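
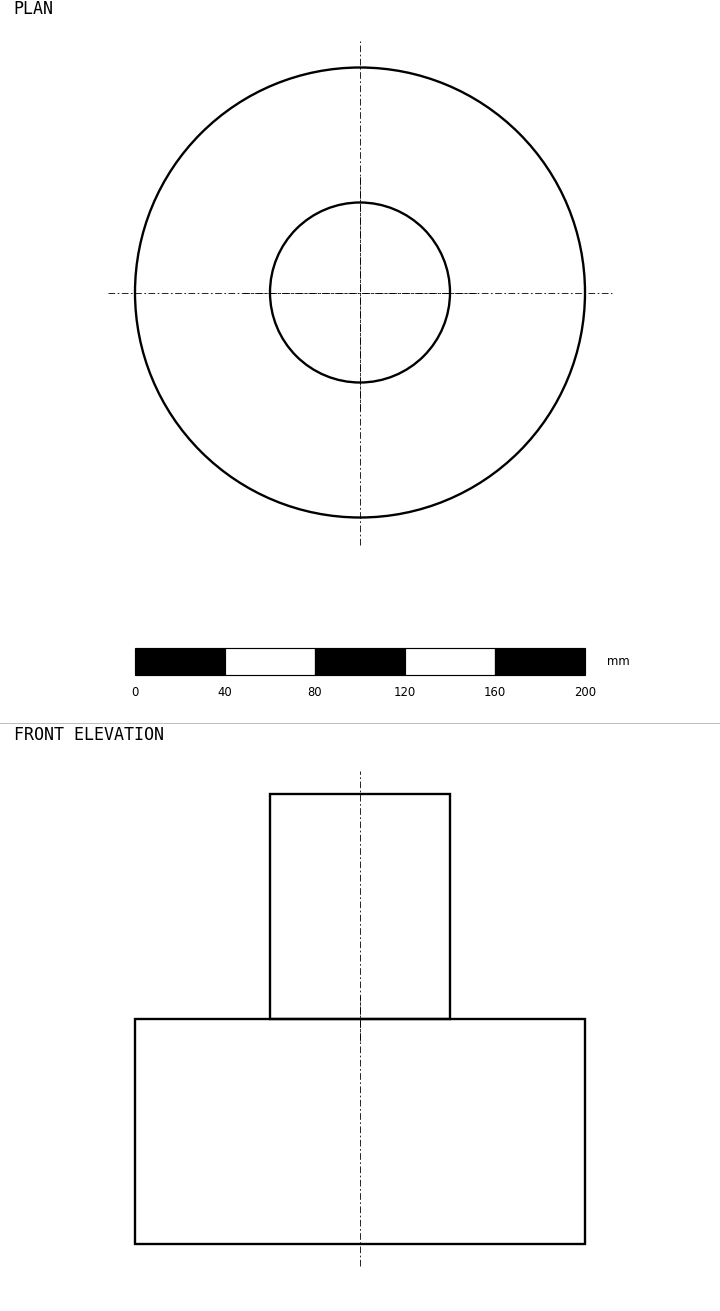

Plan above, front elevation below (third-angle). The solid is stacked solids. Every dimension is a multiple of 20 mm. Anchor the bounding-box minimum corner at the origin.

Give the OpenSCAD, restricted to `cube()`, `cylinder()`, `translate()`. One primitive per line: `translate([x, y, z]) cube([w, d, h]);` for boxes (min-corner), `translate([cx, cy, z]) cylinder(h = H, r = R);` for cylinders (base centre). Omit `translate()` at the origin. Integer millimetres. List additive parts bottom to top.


translate([100, 100, 0]) cylinder(h = 100, r = 100);
translate([100, 100, 100]) cylinder(h = 100, r = 40);


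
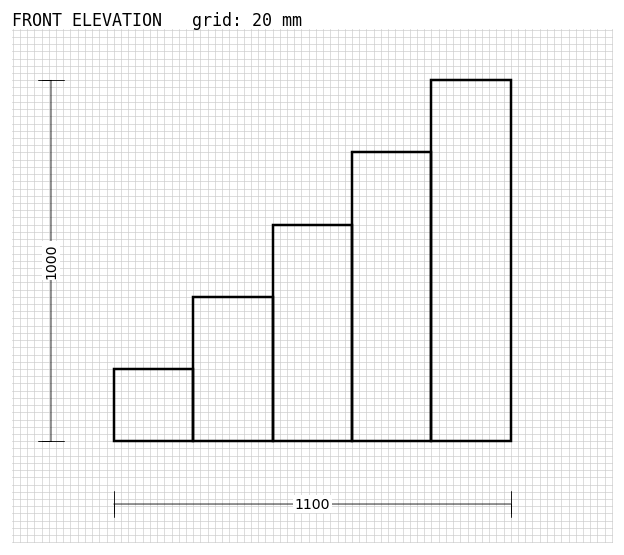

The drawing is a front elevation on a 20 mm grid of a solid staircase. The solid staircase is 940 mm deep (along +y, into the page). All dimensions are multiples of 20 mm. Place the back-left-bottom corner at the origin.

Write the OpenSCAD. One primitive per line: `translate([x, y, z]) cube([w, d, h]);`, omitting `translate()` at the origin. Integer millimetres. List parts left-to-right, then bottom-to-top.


cube([220, 940, 200]);
translate([220, 0, 0]) cube([220, 940, 400]);
translate([440, 0, 0]) cube([220, 940, 600]);
translate([660, 0, 0]) cube([220, 940, 800]);
translate([880, 0, 0]) cube([220, 940, 1000]);


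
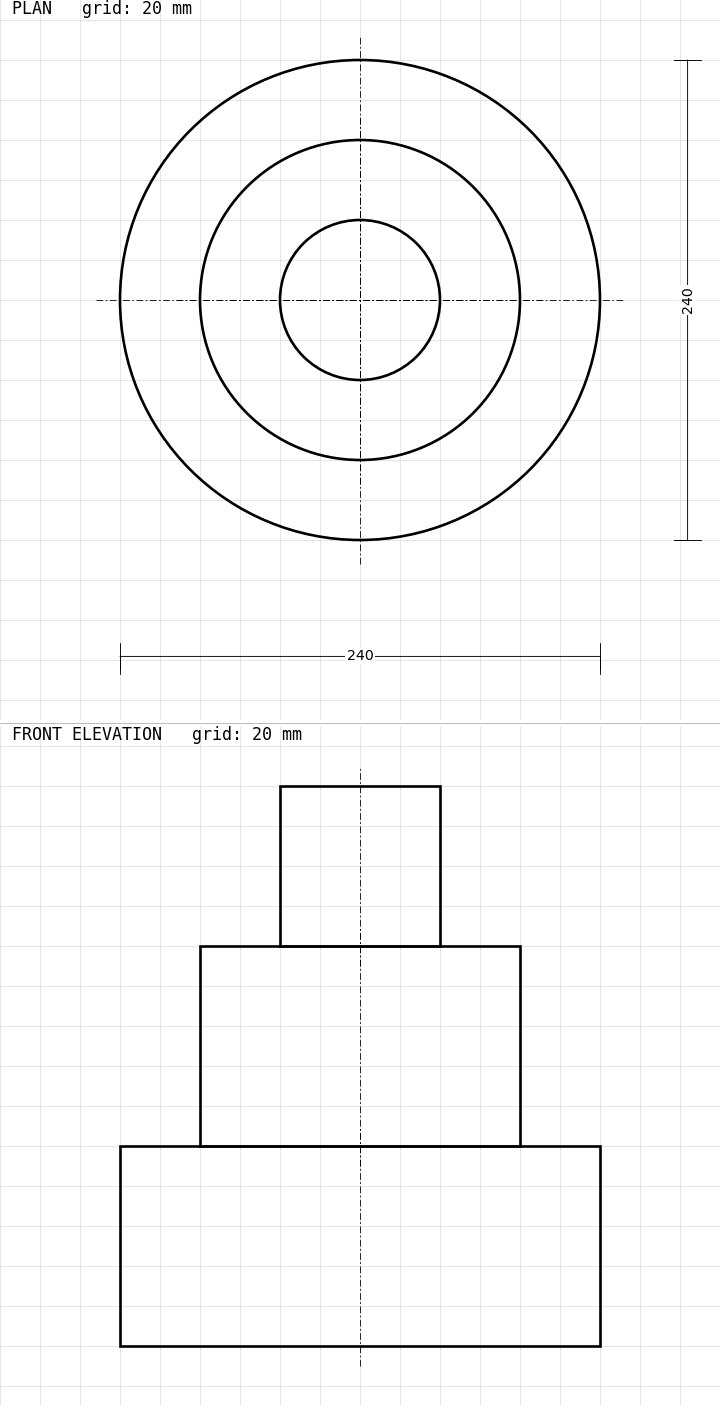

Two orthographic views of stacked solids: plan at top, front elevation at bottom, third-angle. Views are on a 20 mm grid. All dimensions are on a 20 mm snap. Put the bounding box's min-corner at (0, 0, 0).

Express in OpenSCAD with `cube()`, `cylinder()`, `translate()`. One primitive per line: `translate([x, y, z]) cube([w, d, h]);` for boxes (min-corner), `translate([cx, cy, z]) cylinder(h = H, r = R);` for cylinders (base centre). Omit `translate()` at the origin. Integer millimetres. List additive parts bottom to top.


translate([120, 120, 0]) cylinder(h = 100, r = 120);
translate([120, 120, 100]) cylinder(h = 100, r = 80);
translate([120, 120, 200]) cylinder(h = 80, r = 40);


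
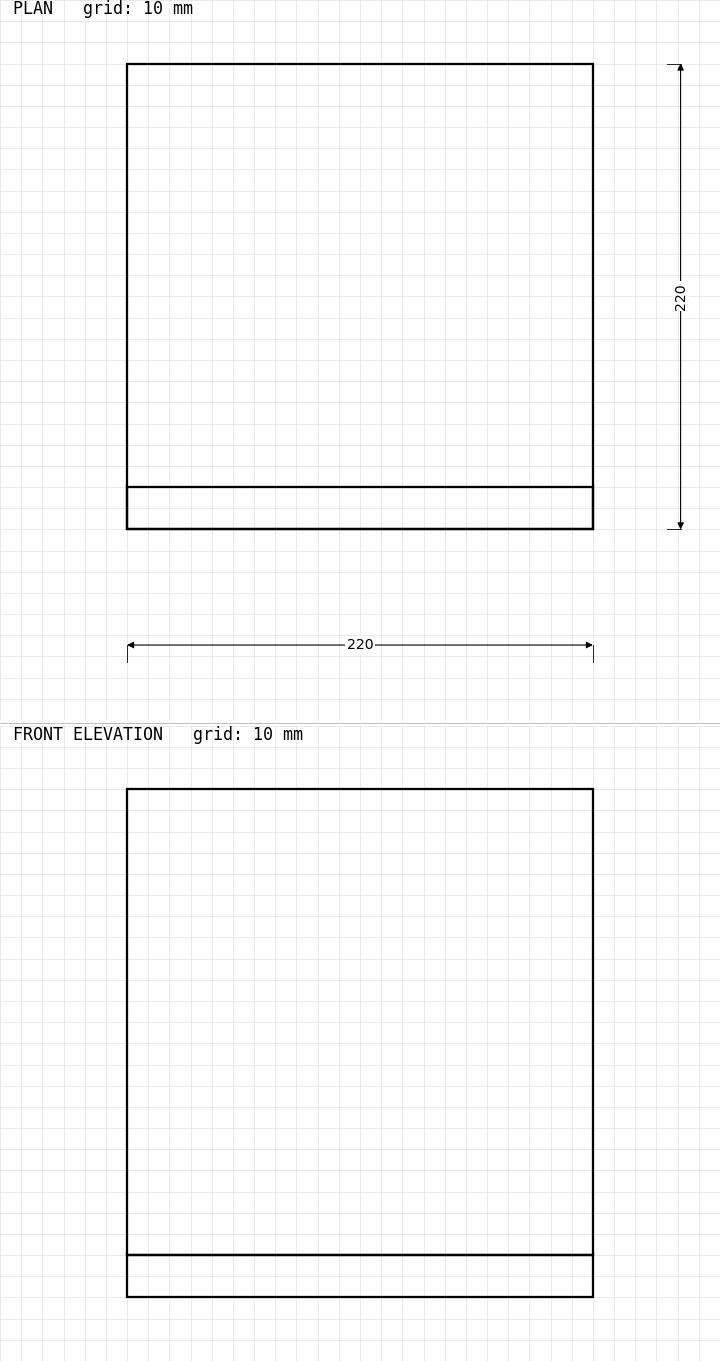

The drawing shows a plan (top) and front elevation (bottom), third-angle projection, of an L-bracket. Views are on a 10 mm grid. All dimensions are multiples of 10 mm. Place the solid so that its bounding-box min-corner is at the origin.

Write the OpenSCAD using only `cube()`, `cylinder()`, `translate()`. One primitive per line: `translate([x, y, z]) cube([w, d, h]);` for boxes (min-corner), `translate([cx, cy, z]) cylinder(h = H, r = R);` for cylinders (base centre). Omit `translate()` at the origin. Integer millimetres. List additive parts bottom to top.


cube([220, 220, 20]);
translate([0, 0, 20]) cube([220, 20, 220]);


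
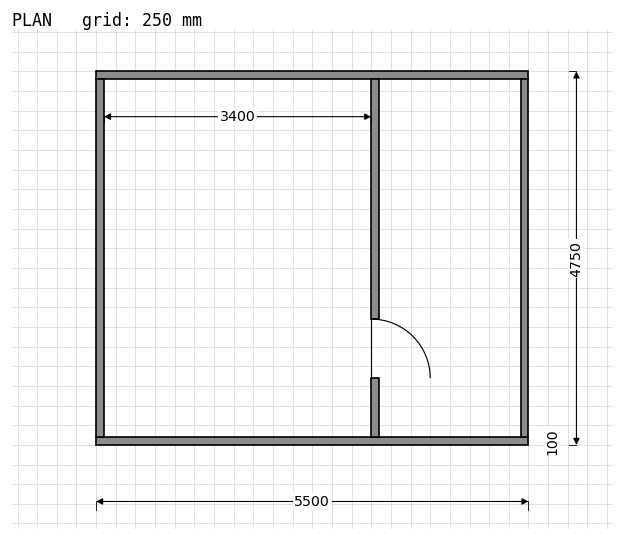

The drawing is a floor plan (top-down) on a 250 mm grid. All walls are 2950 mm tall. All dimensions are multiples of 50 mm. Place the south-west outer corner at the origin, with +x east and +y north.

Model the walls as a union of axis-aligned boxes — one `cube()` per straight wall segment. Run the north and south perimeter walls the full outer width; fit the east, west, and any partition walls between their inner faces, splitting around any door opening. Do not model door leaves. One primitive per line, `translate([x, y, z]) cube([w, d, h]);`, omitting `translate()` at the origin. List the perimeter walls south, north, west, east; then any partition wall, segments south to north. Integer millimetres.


cube([5500, 100, 2950]);
translate([0, 4650, 0]) cube([5500, 100, 2950]);
translate([0, 100, 0]) cube([100, 4550, 2950]);
translate([5400, 100, 0]) cube([100, 4550, 2950]);
translate([3500, 100, 0]) cube([100, 750, 2950]);
translate([3500, 1600, 0]) cube([100, 3050, 2950]);


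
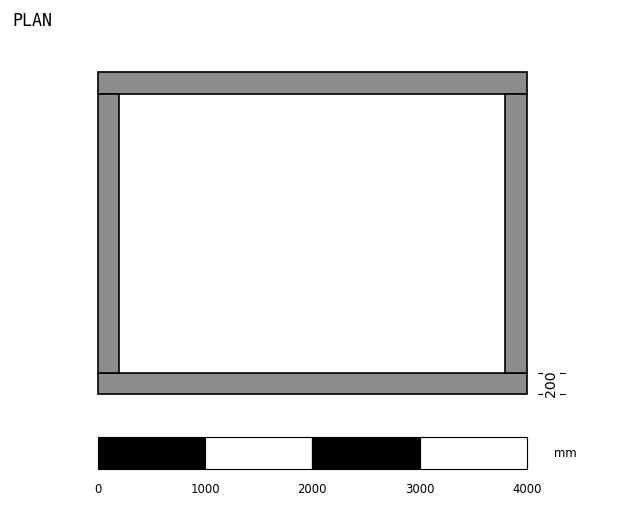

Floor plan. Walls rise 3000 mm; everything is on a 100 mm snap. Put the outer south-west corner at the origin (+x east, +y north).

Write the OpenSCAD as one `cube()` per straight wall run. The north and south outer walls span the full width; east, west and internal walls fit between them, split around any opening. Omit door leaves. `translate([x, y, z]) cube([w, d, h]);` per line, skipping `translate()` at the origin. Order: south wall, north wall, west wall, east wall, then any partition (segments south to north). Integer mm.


cube([4000, 200, 3000]);
translate([0, 2800, 0]) cube([4000, 200, 3000]);
translate([0, 200, 0]) cube([200, 2600, 3000]);
translate([3800, 200, 0]) cube([200, 2600, 3000]);


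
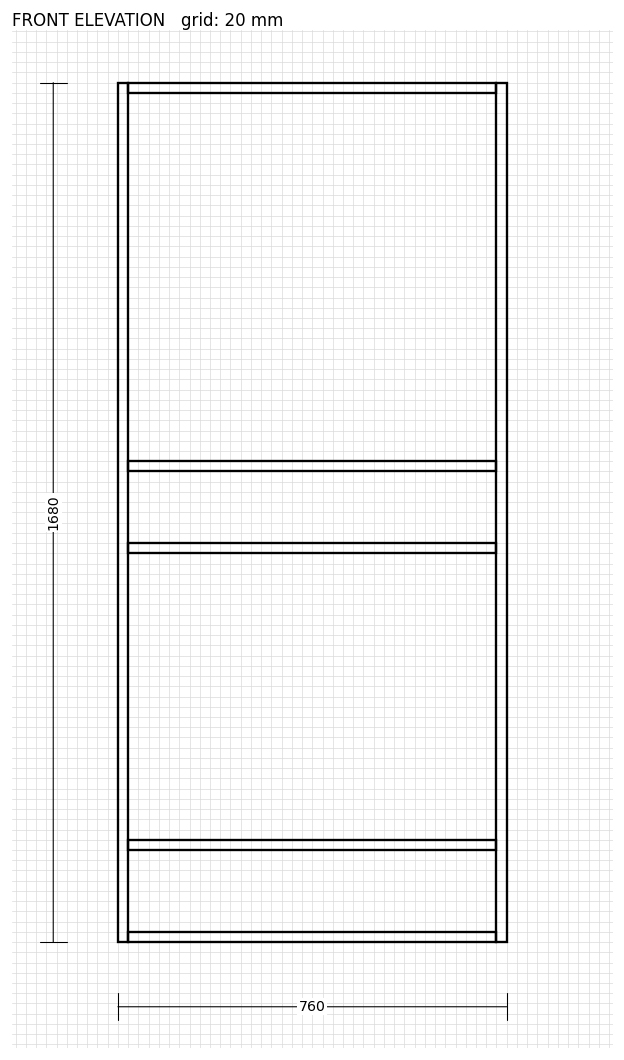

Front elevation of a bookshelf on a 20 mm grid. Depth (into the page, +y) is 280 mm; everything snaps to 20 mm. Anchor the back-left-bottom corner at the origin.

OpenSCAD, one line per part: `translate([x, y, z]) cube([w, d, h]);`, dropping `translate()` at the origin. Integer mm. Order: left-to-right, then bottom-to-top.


cube([20, 280, 1680]);
translate([20, 0, 0]) cube([720, 280, 20]);
translate([20, 0, 180]) cube([720, 280, 20]);
translate([20, 0, 760]) cube([720, 280, 20]);
translate([20, 0, 920]) cube([720, 280, 20]);
translate([20, 0, 1660]) cube([720, 280, 20]);
translate([740, 0, 0]) cube([20, 280, 1680]);


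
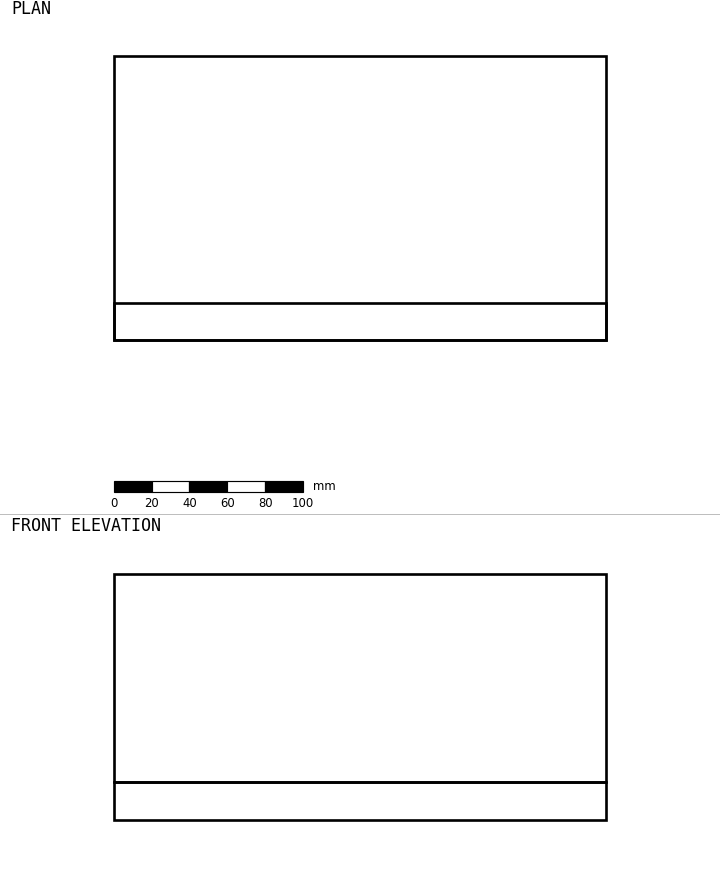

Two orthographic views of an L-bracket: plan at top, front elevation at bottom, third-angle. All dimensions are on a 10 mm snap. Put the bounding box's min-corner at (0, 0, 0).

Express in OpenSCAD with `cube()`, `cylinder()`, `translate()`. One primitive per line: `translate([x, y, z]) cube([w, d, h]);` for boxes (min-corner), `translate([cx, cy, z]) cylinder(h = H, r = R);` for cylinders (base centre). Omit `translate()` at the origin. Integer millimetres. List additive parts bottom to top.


cube([260, 150, 20]);
translate([0, 0, 20]) cube([260, 20, 110]);


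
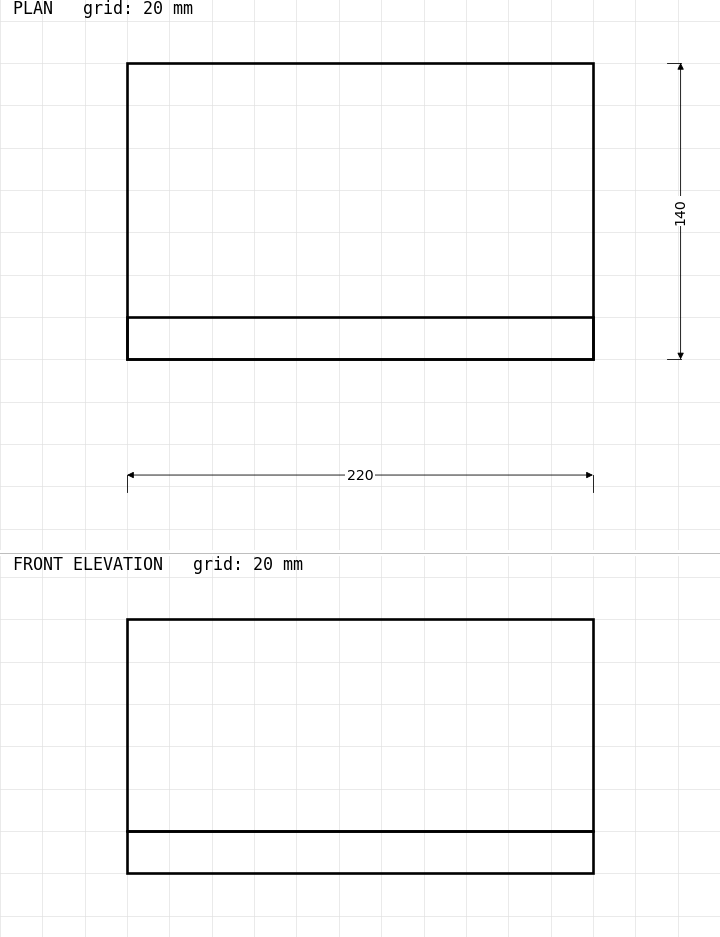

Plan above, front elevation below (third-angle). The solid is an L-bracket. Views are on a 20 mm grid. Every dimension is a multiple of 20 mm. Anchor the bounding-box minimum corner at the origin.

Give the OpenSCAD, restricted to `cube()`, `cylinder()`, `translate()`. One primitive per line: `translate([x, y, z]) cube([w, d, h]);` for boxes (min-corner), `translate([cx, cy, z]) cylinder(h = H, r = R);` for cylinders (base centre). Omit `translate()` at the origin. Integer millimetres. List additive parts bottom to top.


cube([220, 140, 20]);
translate([0, 0, 20]) cube([220, 20, 100]);


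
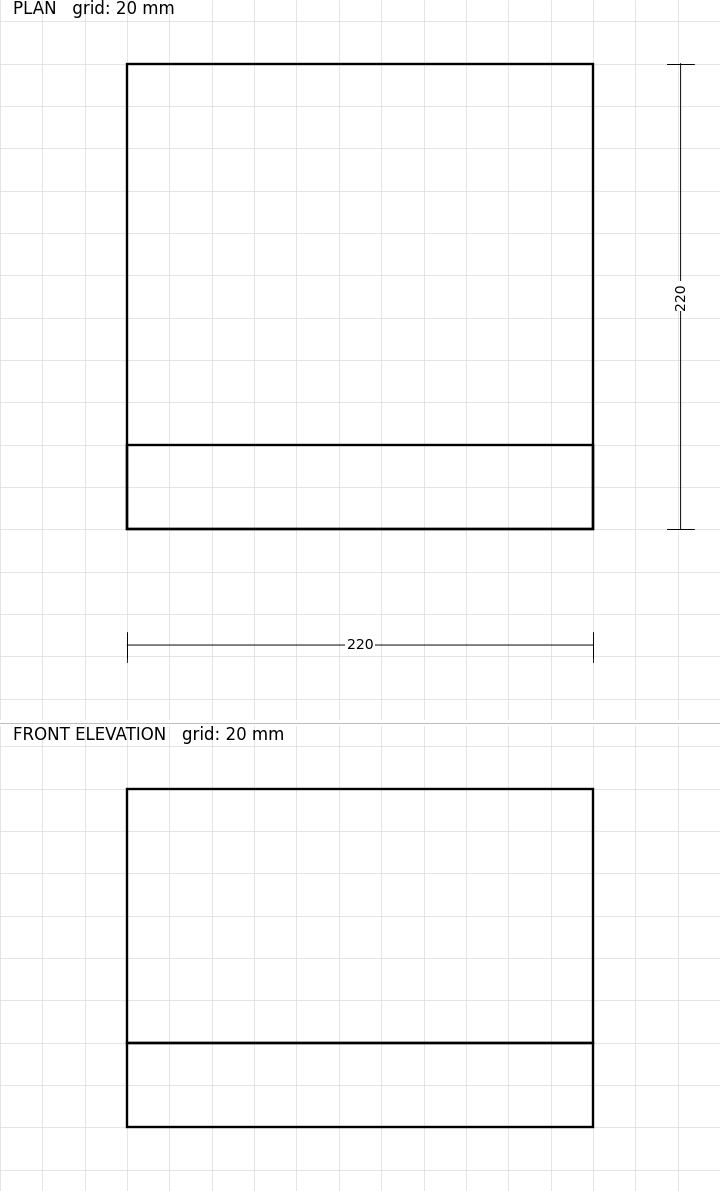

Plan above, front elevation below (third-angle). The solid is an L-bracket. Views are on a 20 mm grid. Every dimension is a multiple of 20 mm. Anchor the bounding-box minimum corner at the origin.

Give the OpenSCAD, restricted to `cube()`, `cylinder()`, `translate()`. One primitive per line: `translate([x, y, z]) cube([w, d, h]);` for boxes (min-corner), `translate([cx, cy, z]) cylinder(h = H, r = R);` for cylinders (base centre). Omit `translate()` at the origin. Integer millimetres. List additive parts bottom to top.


cube([220, 220, 40]);
translate([0, 0, 40]) cube([220, 40, 120]);


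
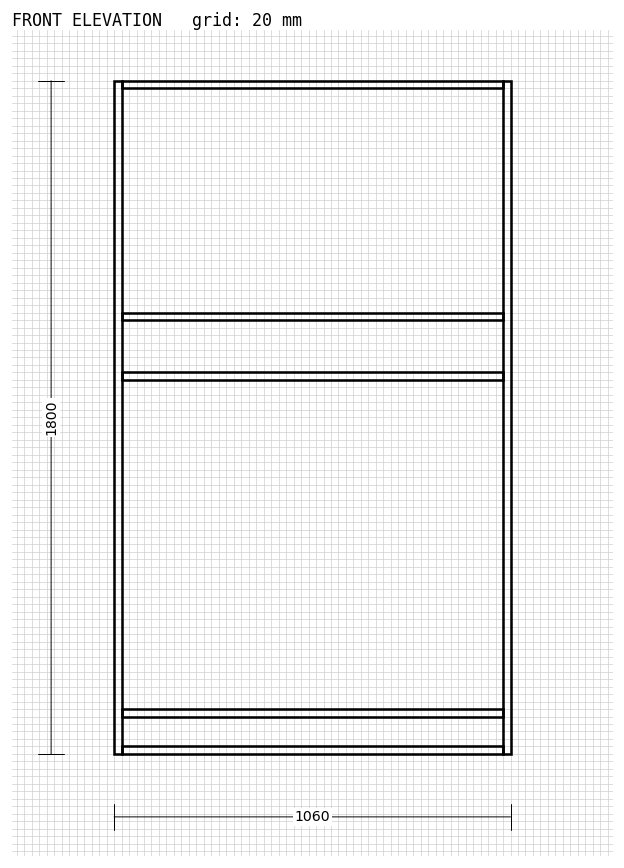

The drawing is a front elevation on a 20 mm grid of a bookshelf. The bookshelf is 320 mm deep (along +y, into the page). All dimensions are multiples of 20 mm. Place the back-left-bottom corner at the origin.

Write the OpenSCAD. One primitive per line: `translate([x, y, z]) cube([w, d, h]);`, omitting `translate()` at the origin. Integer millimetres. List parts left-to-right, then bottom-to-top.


cube([20, 320, 1800]);
translate([20, 0, 0]) cube([1020, 320, 20]);
translate([20, 0, 100]) cube([1020, 320, 20]);
translate([20, 0, 1000]) cube([1020, 320, 20]);
translate([20, 0, 1160]) cube([1020, 320, 20]);
translate([20, 0, 1780]) cube([1020, 320, 20]);
translate([1040, 0, 0]) cube([20, 320, 1800]);


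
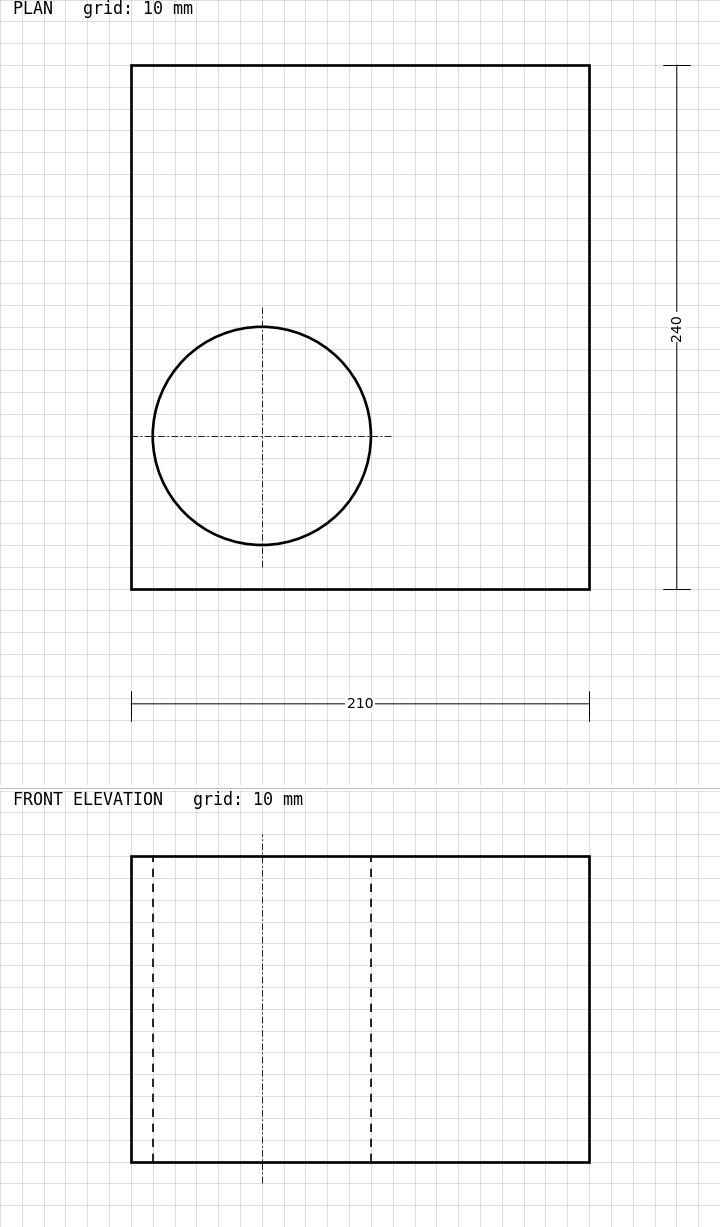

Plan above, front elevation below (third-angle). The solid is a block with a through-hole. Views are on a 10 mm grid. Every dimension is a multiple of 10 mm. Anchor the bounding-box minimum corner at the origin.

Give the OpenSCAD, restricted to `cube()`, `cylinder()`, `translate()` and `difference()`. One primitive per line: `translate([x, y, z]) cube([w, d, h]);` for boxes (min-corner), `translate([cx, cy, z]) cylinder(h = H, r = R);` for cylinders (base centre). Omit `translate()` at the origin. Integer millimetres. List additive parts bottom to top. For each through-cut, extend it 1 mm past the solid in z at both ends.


difference() {
  cube([210, 240, 140]);
  translate([60, 70, -1]) cylinder(h = 142, r = 50);
}


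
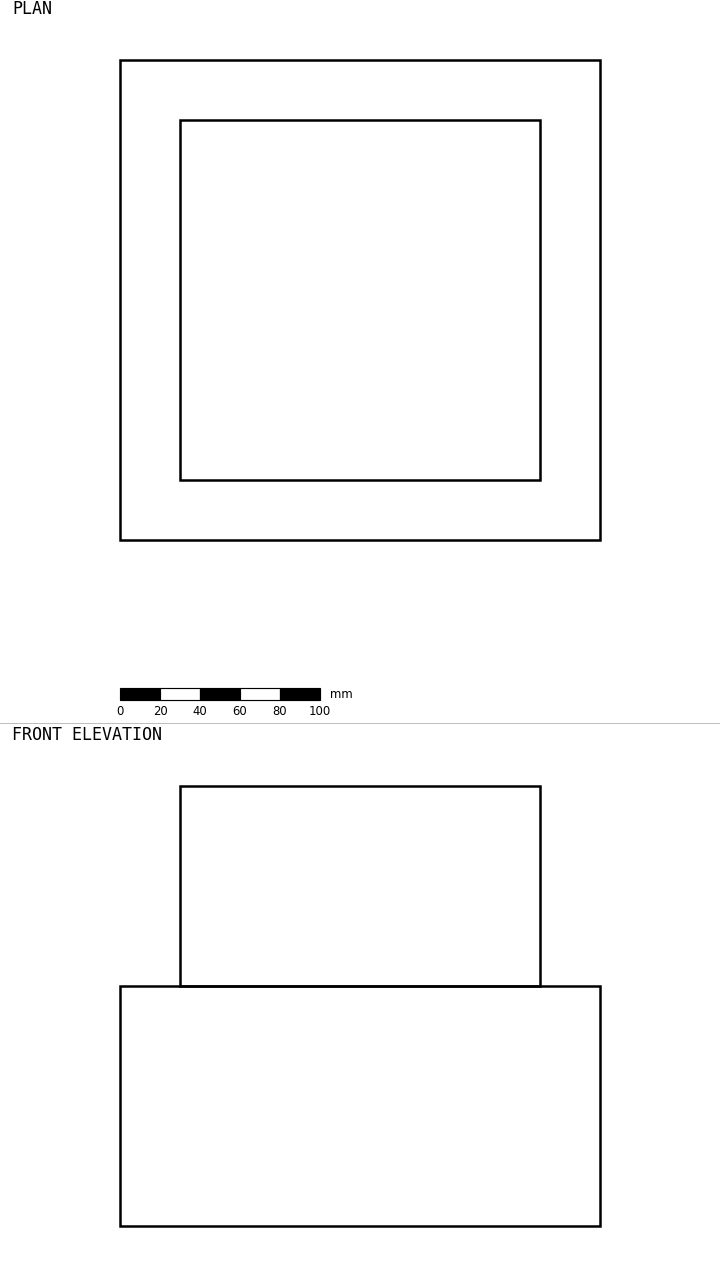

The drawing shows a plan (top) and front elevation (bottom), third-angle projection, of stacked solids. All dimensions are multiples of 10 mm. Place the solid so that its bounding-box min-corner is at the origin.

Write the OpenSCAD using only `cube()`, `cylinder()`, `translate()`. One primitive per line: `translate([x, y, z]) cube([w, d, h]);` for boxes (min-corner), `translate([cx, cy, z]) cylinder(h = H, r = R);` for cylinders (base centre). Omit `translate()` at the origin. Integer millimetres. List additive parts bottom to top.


cube([240, 240, 120]);
translate([30, 30, 120]) cube([180, 180, 100]);


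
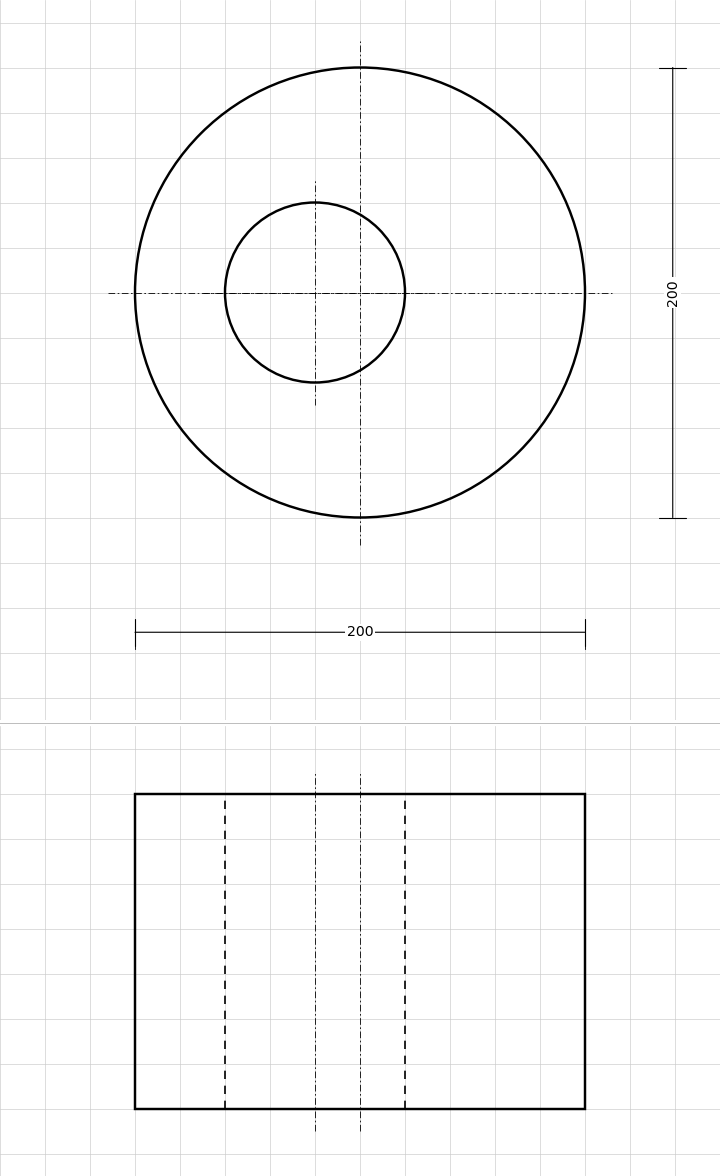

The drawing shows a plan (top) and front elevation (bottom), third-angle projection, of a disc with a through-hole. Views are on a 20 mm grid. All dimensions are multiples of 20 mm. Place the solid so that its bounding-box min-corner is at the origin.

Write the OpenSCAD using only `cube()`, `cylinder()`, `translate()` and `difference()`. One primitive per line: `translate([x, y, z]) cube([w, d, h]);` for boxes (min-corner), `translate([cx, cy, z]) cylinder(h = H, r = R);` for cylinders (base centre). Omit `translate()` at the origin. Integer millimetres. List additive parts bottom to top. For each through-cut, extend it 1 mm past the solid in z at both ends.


difference() {
  translate([100, 100, 0]) cylinder(h = 140, r = 100);
  translate([80, 100, -1]) cylinder(h = 142, r = 40);
}


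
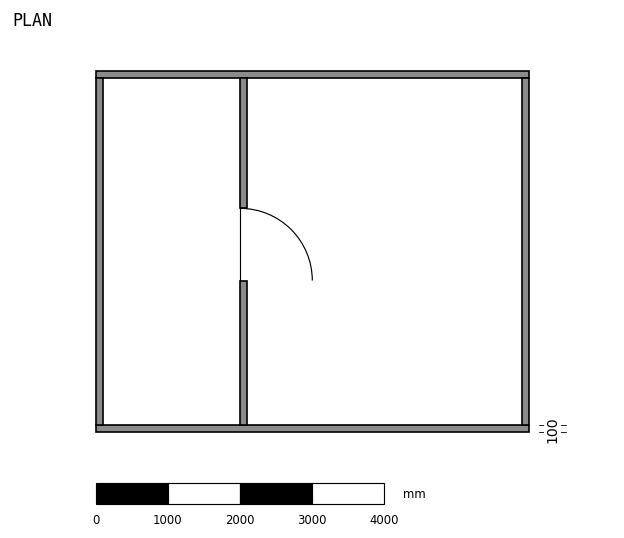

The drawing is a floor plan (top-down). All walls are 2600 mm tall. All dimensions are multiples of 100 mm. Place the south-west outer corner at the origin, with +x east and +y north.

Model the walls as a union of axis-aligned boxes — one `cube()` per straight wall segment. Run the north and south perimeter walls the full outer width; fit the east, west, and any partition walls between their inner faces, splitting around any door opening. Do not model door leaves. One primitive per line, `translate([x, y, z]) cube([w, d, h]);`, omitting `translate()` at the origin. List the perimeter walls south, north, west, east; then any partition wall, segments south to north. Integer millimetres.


cube([6000, 100, 2600]);
translate([0, 4900, 0]) cube([6000, 100, 2600]);
translate([0, 100, 0]) cube([100, 4800, 2600]);
translate([5900, 100, 0]) cube([100, 4800, 2600]);
translate([2000, 100, 0]) cube([100, 2000, 2600]);
translate([2000, 3100, 0]) cube([100, 1800, 2600]);


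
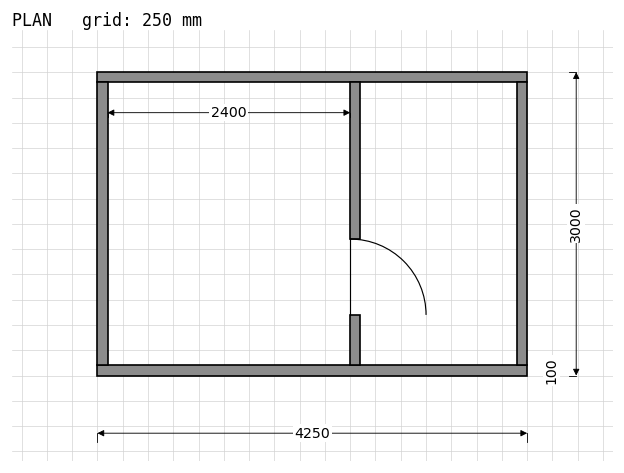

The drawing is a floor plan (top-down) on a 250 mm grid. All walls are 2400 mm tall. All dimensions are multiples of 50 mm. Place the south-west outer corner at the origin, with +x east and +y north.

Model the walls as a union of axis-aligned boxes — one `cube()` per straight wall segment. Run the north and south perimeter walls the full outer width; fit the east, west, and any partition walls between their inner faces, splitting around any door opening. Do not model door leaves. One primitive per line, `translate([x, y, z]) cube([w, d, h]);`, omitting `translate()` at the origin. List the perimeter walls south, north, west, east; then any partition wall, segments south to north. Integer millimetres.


cube([4250, 100, 2400]);
translate([0, 2900, 0]) cube([4250, 100, 2400]);
translate([0, 100, 0]) cube([100, 2800, 2400]);
translate([4150, 100, 0]) cube([100, 2800, 2400]);
translate([2500, 100, 0]) cube([100, 500, 2400]);
translate([2500, 1350, 0]) cube([100, 1550, 2400]);


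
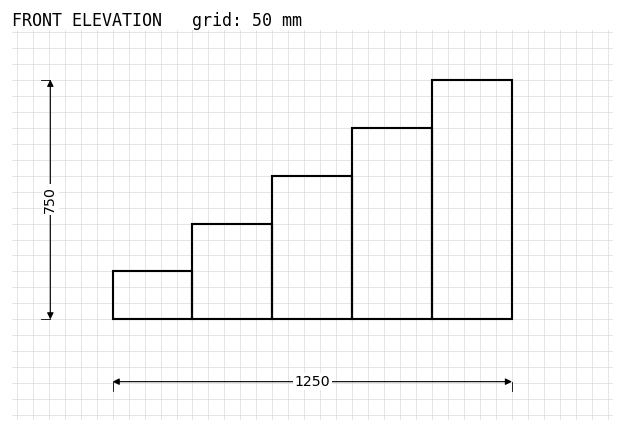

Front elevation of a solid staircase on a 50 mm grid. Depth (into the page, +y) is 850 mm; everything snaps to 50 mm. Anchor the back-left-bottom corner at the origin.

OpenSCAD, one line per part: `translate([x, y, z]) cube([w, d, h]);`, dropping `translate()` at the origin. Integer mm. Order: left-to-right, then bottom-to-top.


cube([250, 850, 150]);
translate([250, 0, 0]) cube([250, 850, 300]);
translate([500, 0, 0]) cube([250, 850, 450]);
translate([750, 0, 0]) cube([250, 850, 600]);
translate([1000, 0, 0]) cube([250, 850, 750]);


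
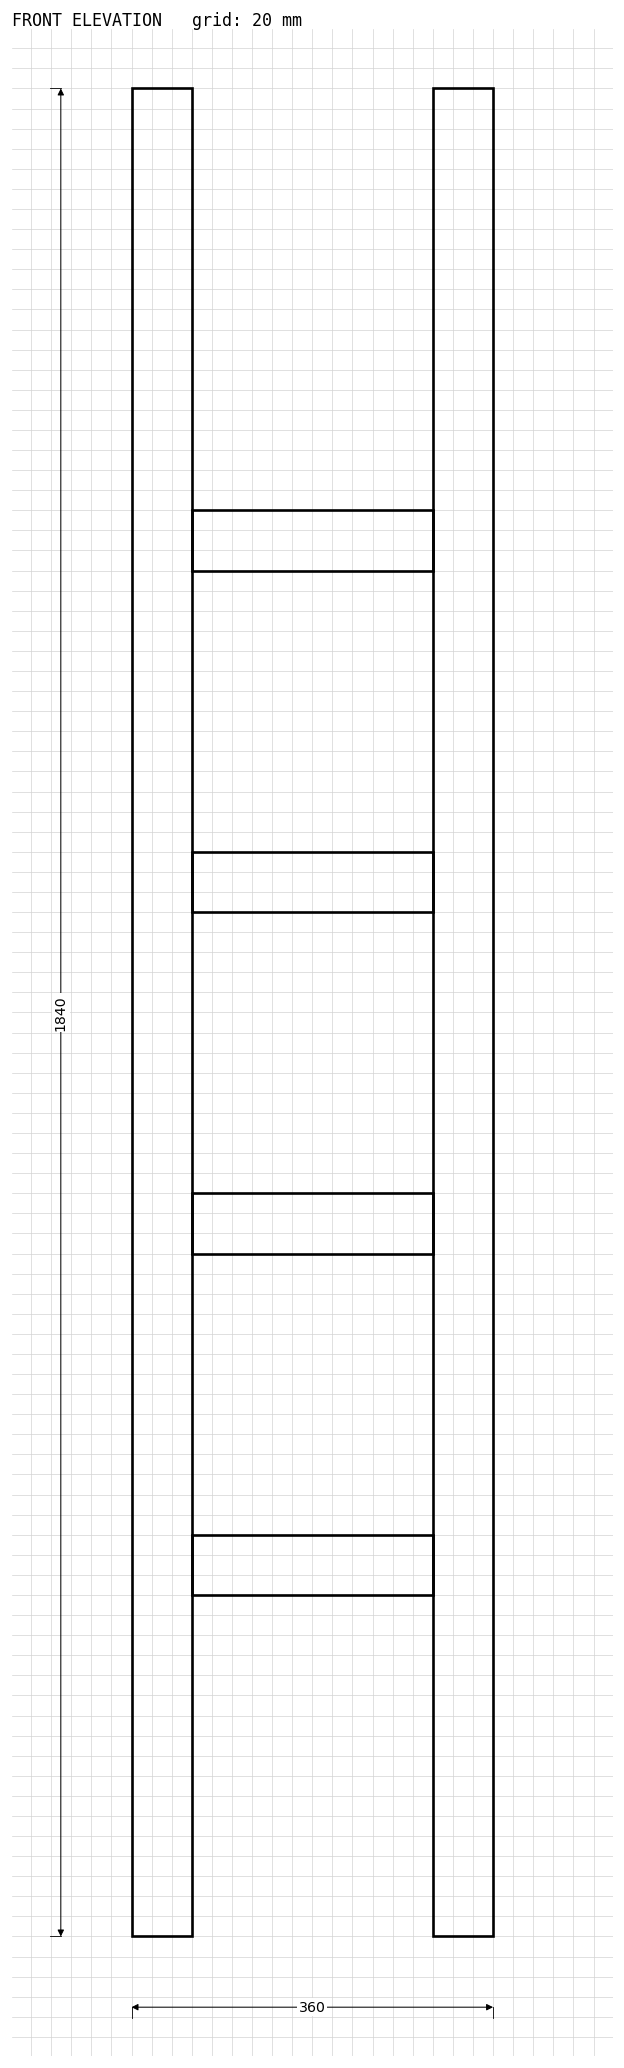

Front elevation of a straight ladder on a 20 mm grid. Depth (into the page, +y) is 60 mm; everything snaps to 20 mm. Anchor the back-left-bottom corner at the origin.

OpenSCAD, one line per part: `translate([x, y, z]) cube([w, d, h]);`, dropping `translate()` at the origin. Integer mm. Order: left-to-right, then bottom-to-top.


cube([60, 60, 1840]);
translate([60, 0, 340]) cube([240, 60, 60]);
translate([60, 0, 680]) cube([240, 60, 60]);
translate([60, 0, 1020]) cube([240, 60, 60]);
translate([60, 0, 1360]) cube([240, 60, 60]);
translate([300, 0, 0]) cube([60, 60, 1840]);


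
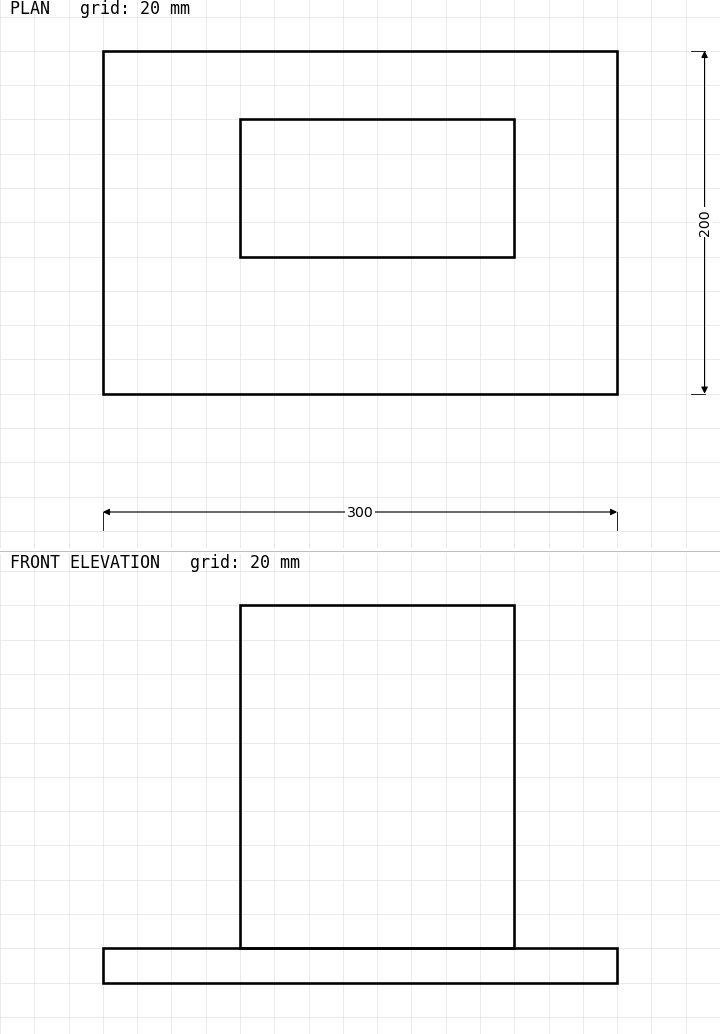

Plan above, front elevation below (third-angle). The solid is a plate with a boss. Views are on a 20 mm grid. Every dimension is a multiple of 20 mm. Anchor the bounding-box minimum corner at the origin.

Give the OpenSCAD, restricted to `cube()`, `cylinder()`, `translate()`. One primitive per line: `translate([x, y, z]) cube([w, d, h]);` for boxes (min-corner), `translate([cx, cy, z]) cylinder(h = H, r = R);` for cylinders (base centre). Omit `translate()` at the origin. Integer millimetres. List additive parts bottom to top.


cube([300, 200, 20]);
translate([80, 80, 20]) cube([160, 80, 200]);


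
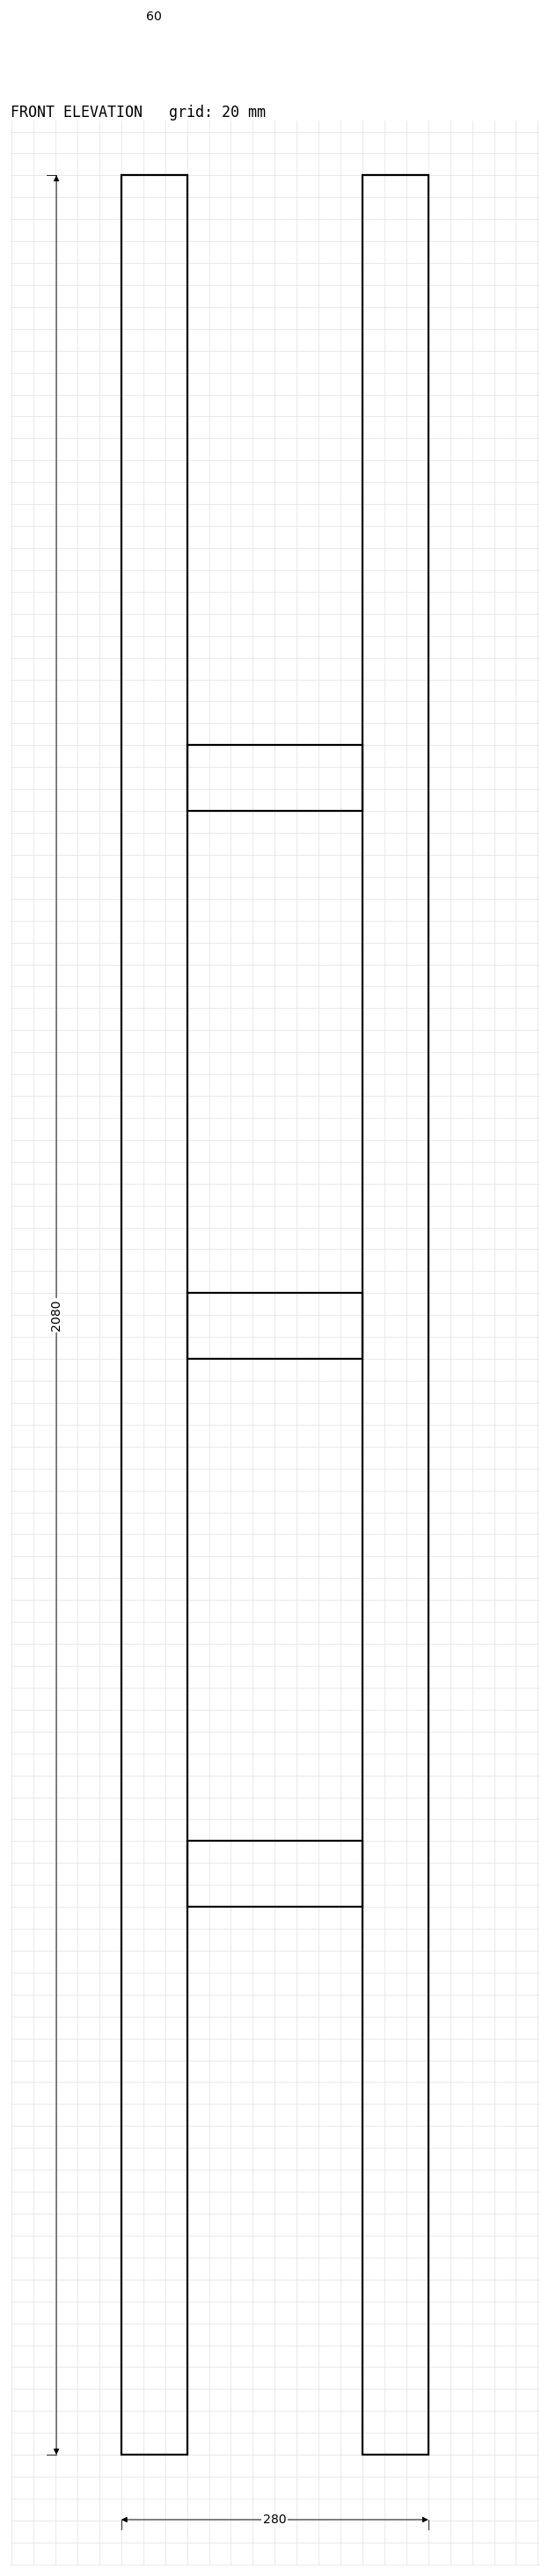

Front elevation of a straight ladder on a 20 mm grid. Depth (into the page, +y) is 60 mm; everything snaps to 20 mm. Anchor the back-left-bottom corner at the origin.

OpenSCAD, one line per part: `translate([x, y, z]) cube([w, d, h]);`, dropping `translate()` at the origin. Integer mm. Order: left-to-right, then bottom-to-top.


cube([60, 60, 2080]);
translate([60, 0, 500]) cube([160, 60, 60]);
translate([60, 0, 1000]) cube([160, 60, 60]);
translate([60, 0, 1500]) cube([160, 60, 60]);
translate([220, 0, 0]) cube([60, 60, 2080]);


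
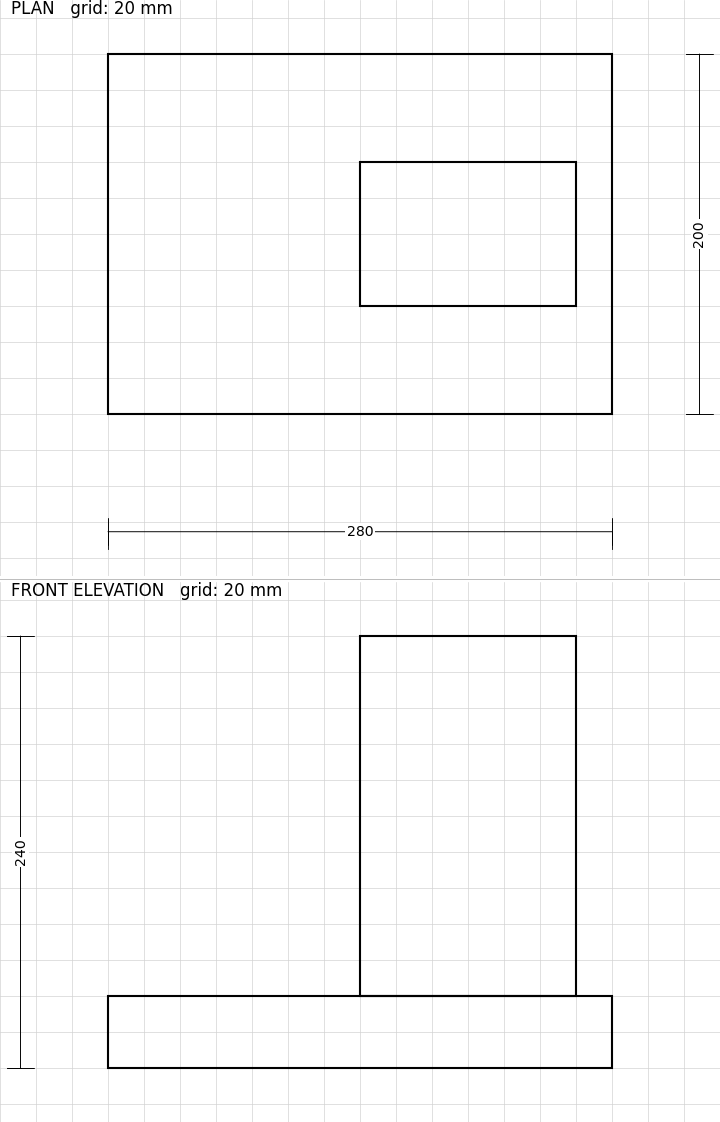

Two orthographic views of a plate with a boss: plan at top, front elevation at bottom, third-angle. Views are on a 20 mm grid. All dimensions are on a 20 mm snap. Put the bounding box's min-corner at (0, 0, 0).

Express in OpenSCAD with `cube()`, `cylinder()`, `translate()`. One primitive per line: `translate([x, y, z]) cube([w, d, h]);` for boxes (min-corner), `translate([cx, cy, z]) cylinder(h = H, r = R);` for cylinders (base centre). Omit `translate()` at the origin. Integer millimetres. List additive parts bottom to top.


cube([280, 200, 40]);
translate([140, 60, 40]) cube([120, 80, 200]);


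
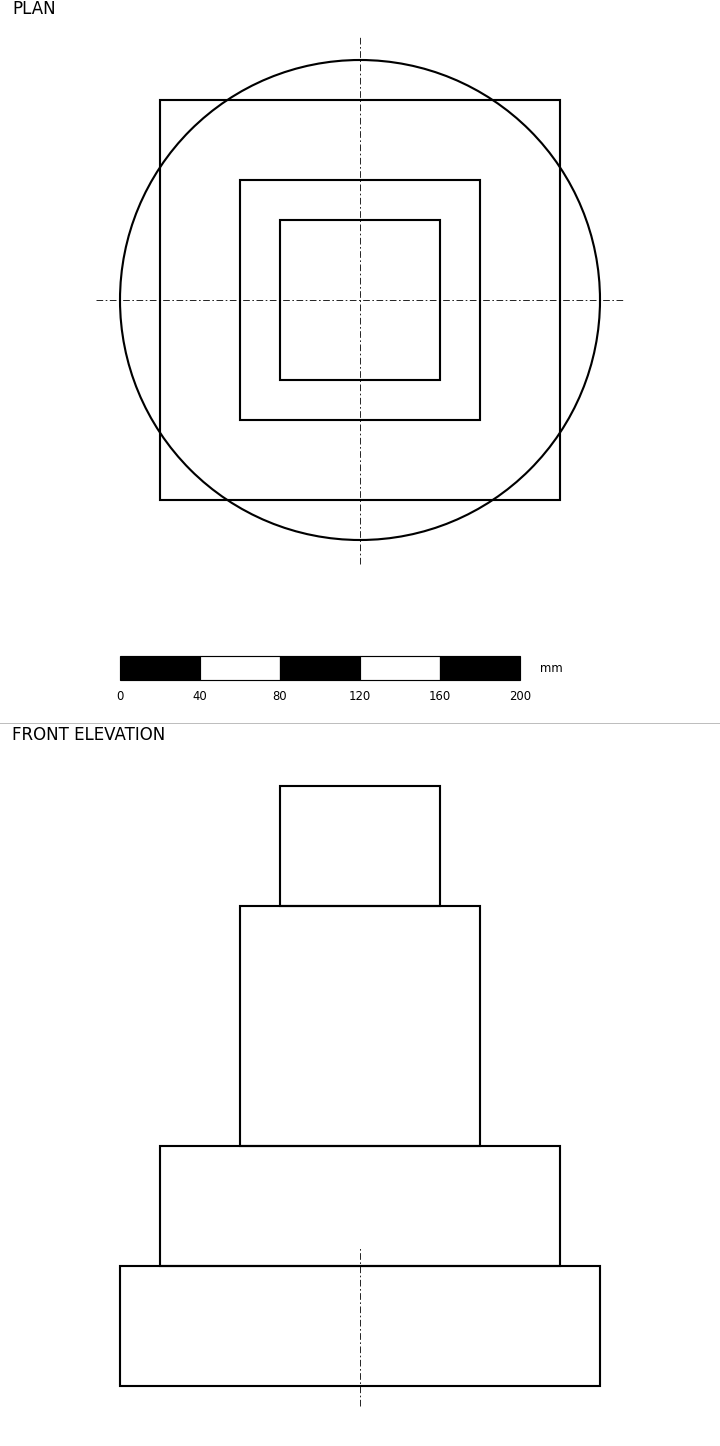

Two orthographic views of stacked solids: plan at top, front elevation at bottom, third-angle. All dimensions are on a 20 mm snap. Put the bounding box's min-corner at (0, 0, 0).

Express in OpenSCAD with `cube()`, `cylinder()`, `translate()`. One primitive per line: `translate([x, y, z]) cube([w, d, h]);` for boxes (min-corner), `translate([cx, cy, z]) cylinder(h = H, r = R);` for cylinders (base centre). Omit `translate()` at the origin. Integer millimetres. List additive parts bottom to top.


translate([120, 120, 0]) cylinder(h = 60, r = 120);
translate([20, 20, 60]) cube([200, 200, 60]);
translate([60, 60, 120]) cube([120, 120, 120]);
translate([80, 80, 240]) cube([80, 80, 60]);


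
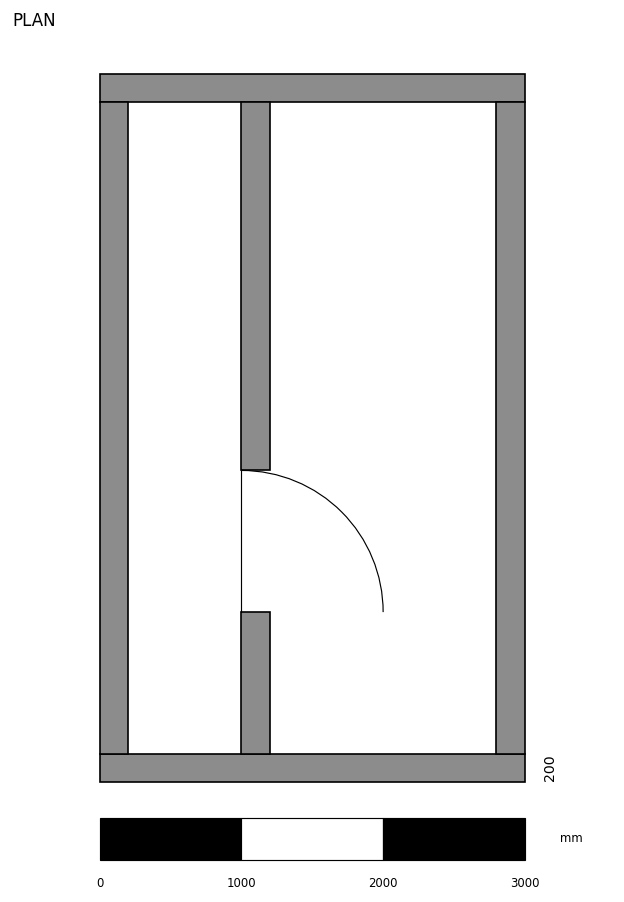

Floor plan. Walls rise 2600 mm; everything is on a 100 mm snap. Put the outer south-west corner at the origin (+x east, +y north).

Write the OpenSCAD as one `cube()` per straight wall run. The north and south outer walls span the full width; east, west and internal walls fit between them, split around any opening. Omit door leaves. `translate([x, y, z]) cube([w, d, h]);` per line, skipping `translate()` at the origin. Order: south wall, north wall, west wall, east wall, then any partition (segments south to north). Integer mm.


cube([3000, 200, 2600]);
translate([0, 4800, 0]) cube([3000, 200, 2600]);
translate([0, 200, 0]) cube([200, 4600, 2600]);
translate([2800, 200, 0]) cube([200, 4600, 2600]);
translate([1000, 200, 0]) cube([200, 1000, 2600]);
translate([1000, 2200, 0]) cube([200, 2600, 2600]);


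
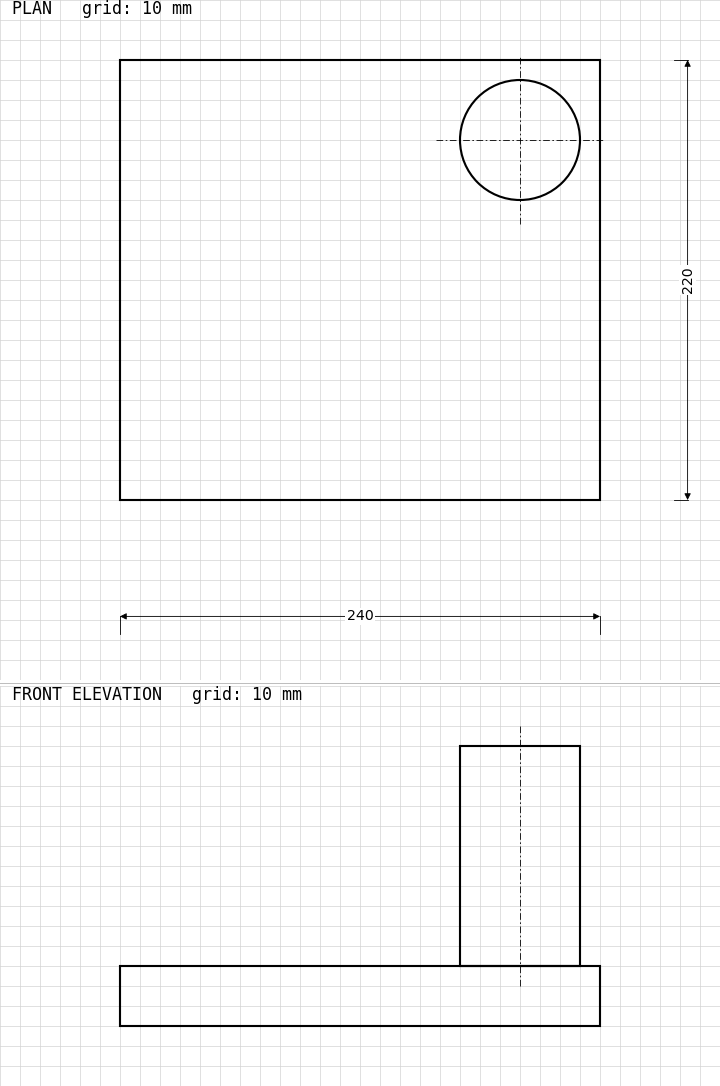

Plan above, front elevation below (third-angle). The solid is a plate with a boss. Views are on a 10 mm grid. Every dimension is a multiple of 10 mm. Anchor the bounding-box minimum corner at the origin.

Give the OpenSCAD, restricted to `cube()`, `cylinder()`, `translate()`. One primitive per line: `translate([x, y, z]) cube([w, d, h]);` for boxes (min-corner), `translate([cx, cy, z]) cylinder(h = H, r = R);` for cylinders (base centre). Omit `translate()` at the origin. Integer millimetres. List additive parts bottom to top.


cube([240, 220, 30]);
translate([200, 180, 30]) cylinder(h = 110, r = 30);


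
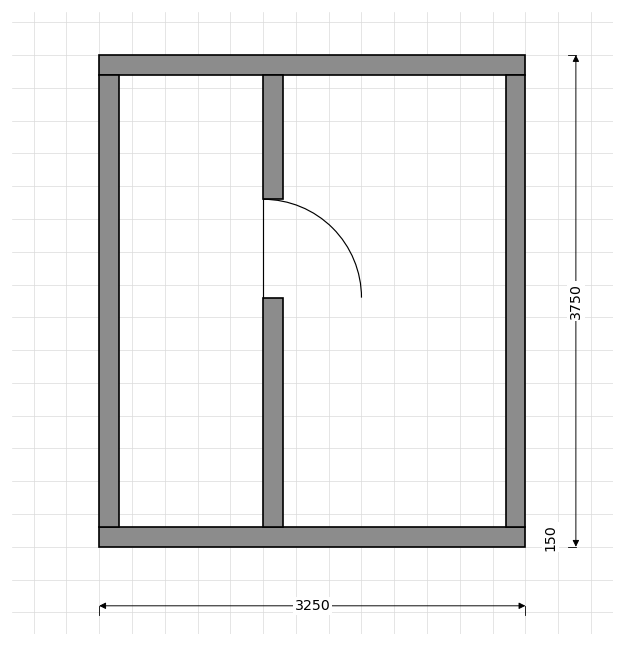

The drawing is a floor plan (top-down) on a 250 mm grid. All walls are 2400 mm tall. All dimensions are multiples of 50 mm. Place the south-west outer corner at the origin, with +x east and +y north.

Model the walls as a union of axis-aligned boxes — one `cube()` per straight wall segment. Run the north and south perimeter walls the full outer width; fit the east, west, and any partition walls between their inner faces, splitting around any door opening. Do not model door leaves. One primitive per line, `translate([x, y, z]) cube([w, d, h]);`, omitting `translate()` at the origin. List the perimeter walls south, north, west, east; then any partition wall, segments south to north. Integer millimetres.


cube([3250, 150, 2400]);
translate([0, 3600, 0]) cube([3250, 150, 2400]);
translate([0, 150, 0]) cube([150, 3450, 2400]);
translate([3100, 150, 0]) cube([150, 3450, 2400]);
translate([1250, 150, 0]) cube([150, 1750, 2400]);
translate([1250, 2650, 0]) cube([150, 950, 2400]);


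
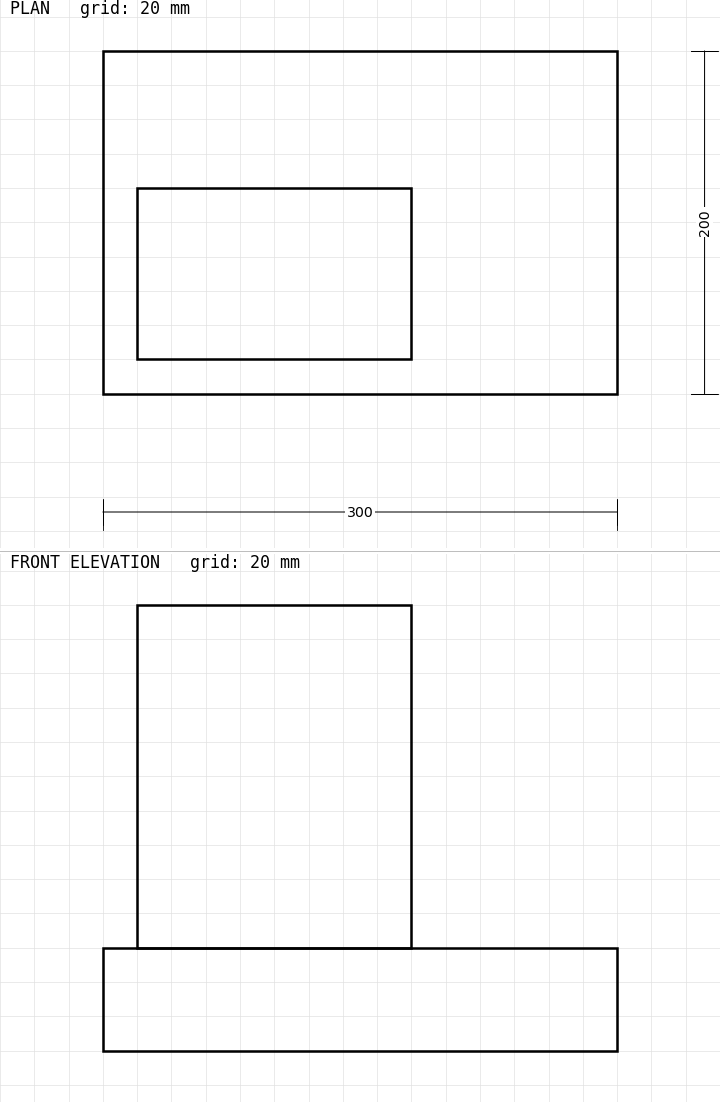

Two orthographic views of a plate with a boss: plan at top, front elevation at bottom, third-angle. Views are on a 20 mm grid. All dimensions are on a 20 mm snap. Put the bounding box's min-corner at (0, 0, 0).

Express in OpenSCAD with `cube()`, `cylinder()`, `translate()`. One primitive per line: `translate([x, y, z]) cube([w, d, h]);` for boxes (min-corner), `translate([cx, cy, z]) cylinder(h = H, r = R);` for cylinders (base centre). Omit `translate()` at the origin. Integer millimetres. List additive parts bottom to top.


cube([300, 200, 60]);
translate([20, 20, 60]) cube([160, 100, 200]);


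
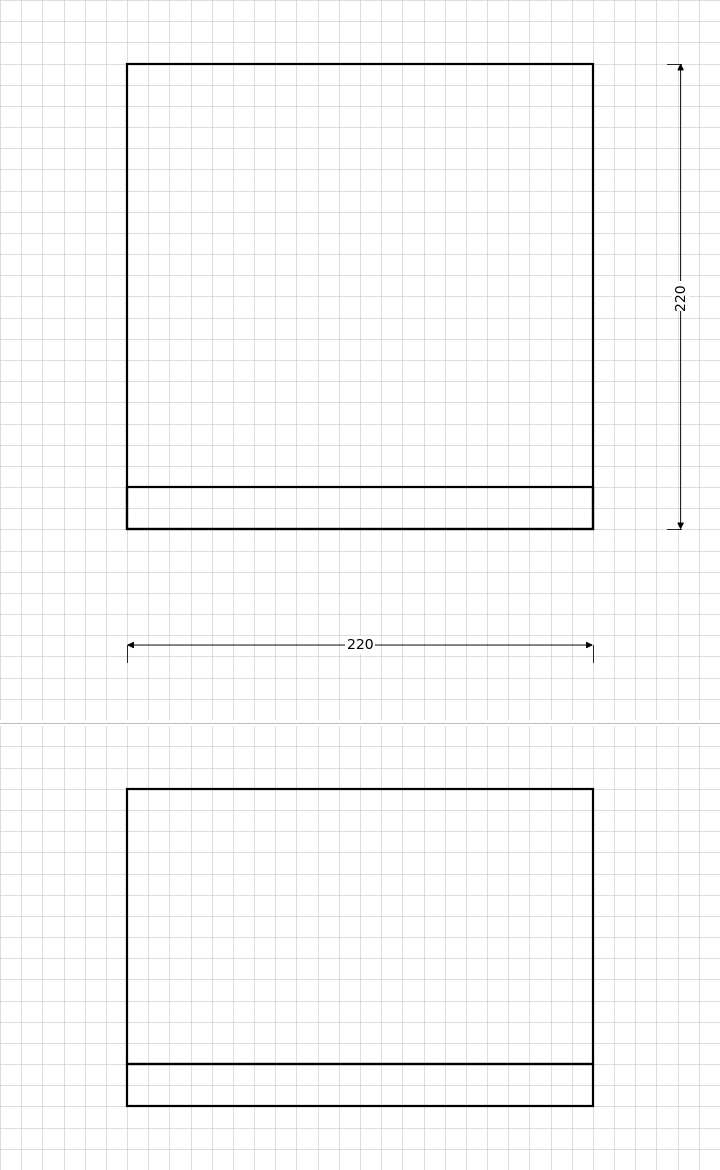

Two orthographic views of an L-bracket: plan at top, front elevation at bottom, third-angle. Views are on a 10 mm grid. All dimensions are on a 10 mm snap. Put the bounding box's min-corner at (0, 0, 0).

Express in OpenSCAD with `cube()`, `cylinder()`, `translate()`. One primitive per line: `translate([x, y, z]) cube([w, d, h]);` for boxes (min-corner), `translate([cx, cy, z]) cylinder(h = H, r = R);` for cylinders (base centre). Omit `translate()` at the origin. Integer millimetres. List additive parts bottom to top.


cube([220, 220, 20]);
translate([0, 0, 20]) cube([220, 20, 130]);


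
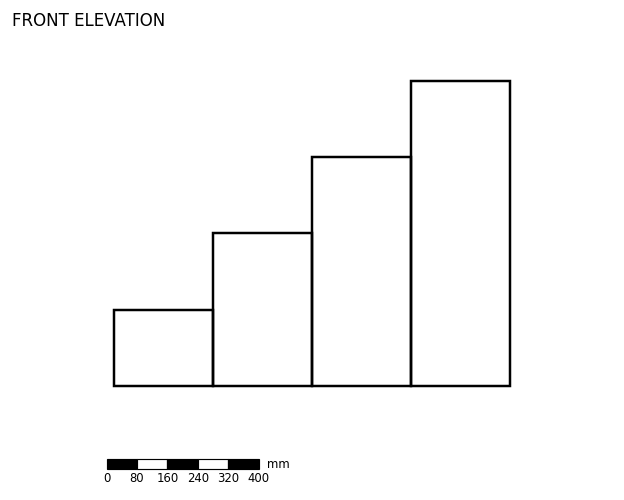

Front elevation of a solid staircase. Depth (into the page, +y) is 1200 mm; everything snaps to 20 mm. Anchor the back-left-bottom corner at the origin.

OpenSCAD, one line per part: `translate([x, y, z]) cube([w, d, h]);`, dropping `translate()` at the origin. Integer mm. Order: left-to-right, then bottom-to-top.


cube([260, 1200, 200]);
translate([260, 0, 0]) cube([260, 1200, 400]);
translate([520, 0, 0]) cube([260, 1200, 600]);
translate([780, 0, 0]) cube([260, 1200, 800]);


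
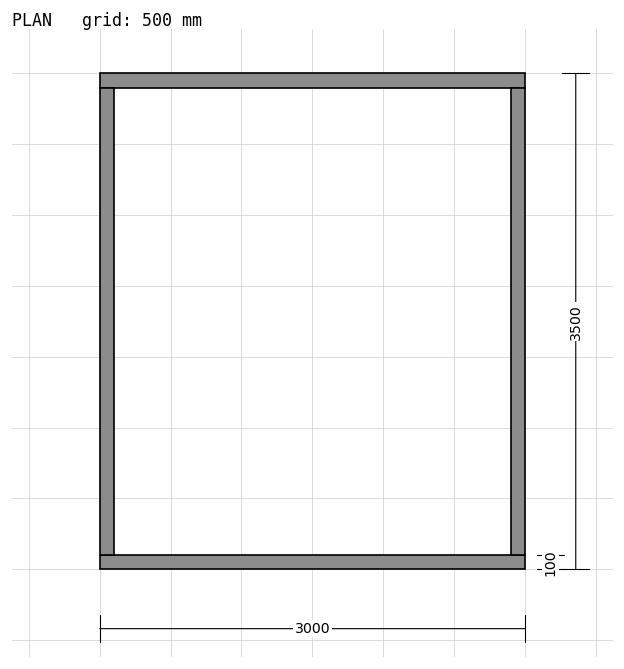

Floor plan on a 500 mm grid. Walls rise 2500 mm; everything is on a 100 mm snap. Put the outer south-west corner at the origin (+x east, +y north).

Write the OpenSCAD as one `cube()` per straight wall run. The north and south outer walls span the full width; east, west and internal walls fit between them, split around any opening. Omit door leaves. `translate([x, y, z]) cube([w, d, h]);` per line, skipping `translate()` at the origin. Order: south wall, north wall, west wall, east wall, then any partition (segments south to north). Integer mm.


cube([3000, 100, 2500]);
translate([0, 3400, 0]) cube([3000, 100, 2500]);
translate([0, 100, 0]) cube([100, 3300, 2500]);
translate([2900, 100, 0]) cube([100, 3300, 2500]);


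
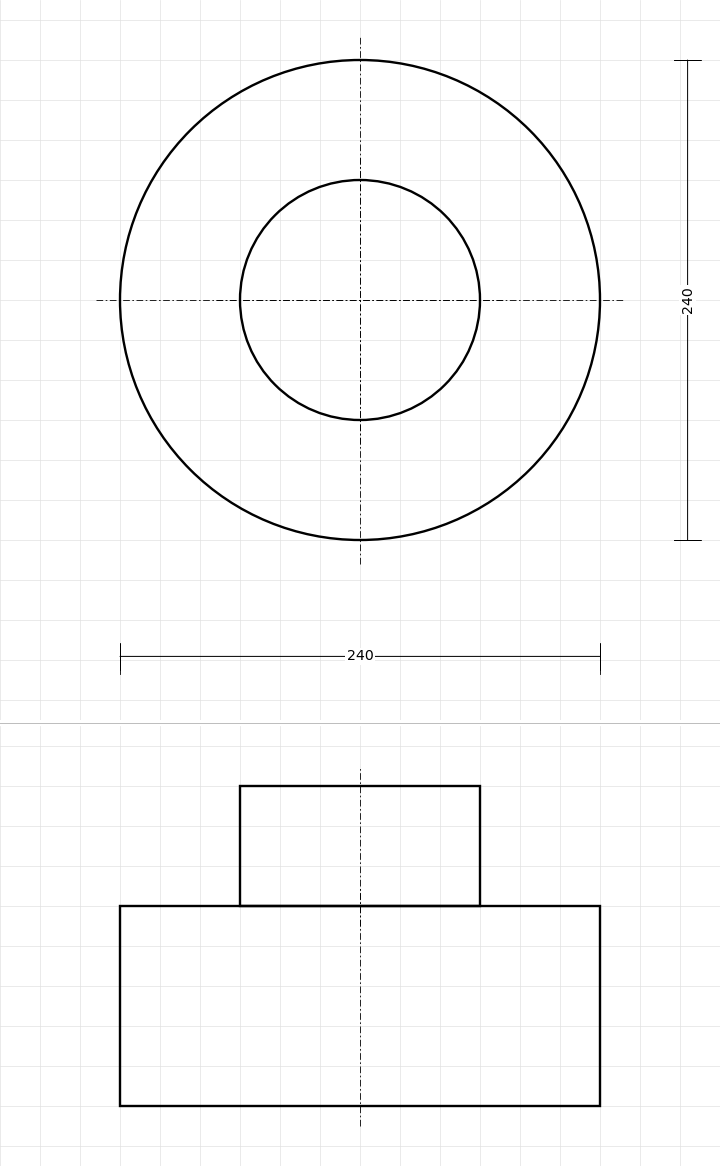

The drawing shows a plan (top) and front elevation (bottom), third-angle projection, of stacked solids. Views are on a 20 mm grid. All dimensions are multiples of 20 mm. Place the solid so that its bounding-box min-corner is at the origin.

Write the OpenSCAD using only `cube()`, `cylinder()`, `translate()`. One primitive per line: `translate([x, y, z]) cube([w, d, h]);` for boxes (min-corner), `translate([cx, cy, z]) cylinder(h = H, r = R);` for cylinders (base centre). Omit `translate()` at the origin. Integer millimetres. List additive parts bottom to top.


translate([120, 120, 0]) cylinder(h = 100, r = 120);
translate([120, 120, 100]) cylinder(h = 60, r = 60);


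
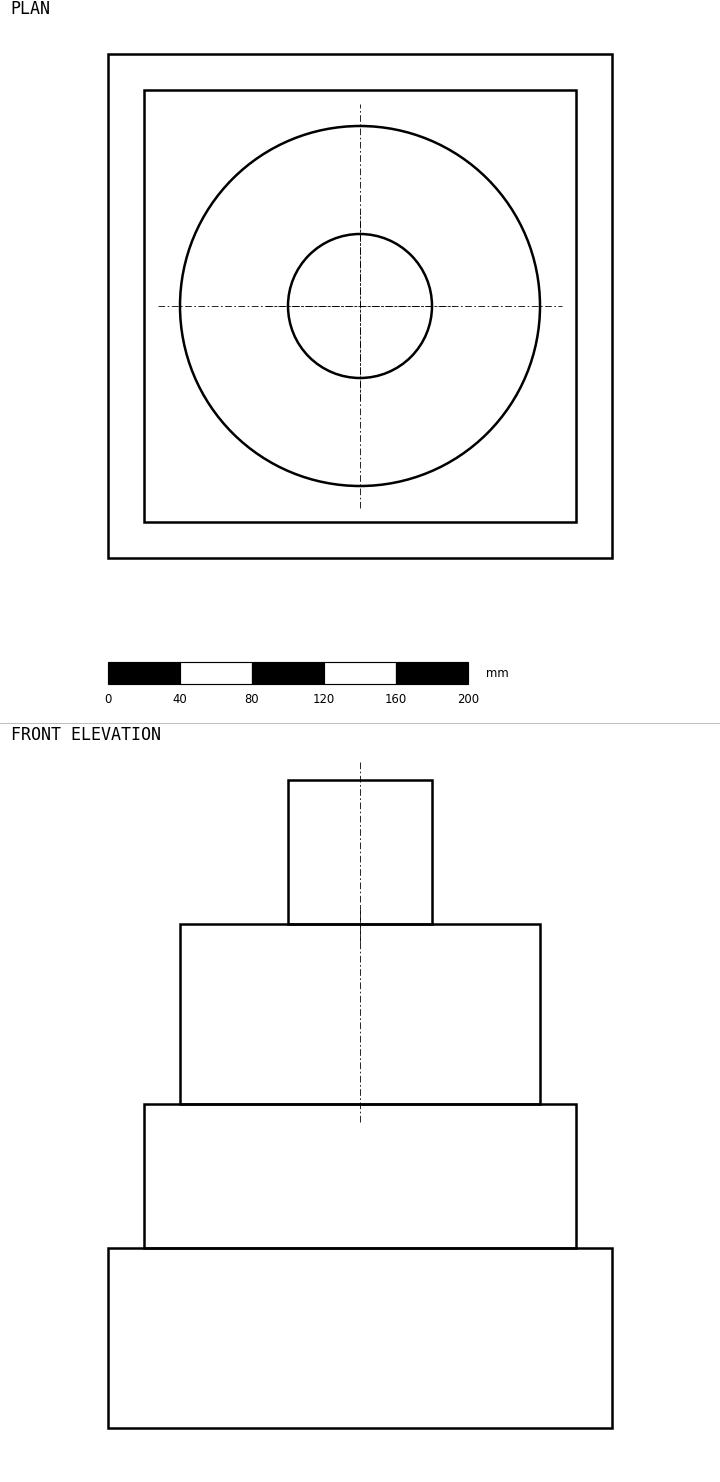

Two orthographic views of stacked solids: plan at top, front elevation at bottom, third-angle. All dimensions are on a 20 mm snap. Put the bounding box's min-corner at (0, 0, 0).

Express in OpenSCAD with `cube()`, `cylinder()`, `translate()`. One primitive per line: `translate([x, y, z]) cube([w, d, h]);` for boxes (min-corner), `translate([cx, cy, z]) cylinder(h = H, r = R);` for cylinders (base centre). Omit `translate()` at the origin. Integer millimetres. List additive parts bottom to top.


cube([280, 280, 100]);
translate([20, 20, 100]) cube([240, 240, 80]);
translate([140, 140, 180]) cylinder(h = 100, r = 100);
translate([140, 140, 280]) cylinder(h = 80, r = 40);


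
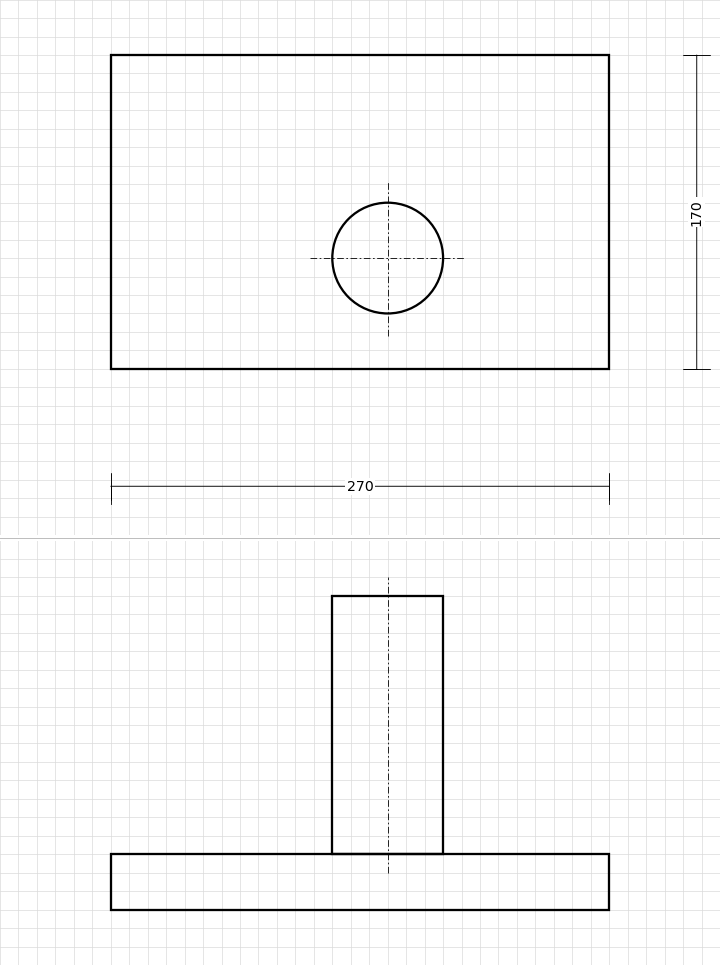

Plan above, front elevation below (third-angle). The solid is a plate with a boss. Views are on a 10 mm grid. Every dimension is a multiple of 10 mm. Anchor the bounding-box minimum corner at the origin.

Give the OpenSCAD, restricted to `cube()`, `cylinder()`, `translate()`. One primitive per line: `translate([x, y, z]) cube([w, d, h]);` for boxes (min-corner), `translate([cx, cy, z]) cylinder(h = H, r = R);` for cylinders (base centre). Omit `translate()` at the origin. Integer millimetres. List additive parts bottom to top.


cube([270, 170, 30]);
translate([150, 60, 30]) cylinder(h = 140, r = 30);


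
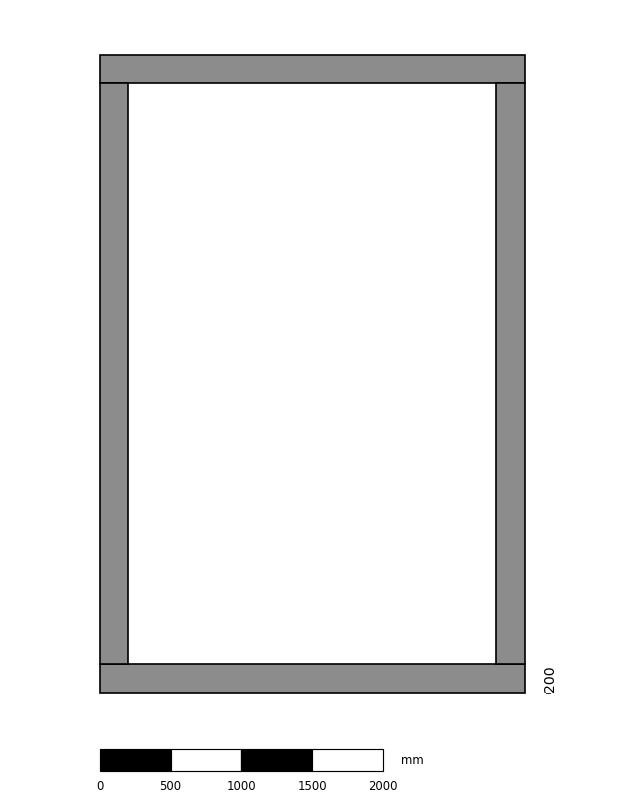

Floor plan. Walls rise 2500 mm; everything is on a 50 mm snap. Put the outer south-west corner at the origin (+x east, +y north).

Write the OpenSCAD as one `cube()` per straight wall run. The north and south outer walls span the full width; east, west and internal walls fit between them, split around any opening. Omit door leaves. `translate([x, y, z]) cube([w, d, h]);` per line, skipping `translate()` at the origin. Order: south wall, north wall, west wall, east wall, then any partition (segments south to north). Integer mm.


cube([3000, 200, 2500]);
translate([0, 4300, 0]) cube([3000, 200, 2500]);
translate([0, 200, 0]) cube([200, 4100, 2500]);
translate([2800, 200, 0]) cube([200, 4100, 2500]);
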